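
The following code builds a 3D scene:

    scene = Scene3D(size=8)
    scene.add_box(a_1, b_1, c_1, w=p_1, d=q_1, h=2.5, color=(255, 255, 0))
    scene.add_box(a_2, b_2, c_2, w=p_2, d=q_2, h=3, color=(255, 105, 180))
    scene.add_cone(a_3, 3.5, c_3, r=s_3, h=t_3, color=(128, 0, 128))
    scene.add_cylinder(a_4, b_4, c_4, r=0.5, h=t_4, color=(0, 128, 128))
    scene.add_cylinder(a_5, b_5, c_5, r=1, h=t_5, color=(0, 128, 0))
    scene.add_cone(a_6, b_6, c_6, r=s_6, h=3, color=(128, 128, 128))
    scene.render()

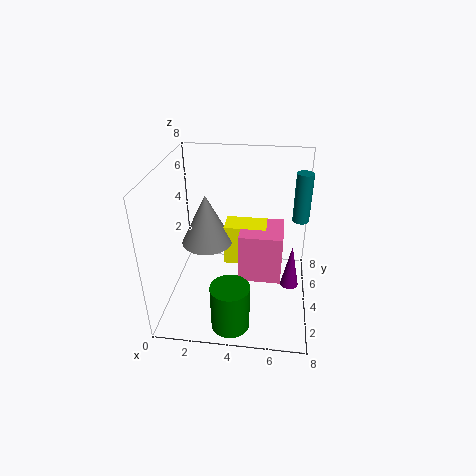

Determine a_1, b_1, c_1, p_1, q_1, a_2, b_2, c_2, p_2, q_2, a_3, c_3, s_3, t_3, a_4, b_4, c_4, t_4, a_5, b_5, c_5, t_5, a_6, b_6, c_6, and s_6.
a_1 = 3; b_1 = 5; c_1 = 1.5; p_1 = 2.5; q_1 = 1.5; a_2 = 4; b_2 = 4; c_2 = 1; p_2 = 2.5; q_2 = 2.5; a_3 = 7; c_3 = 1.5; s_3 = 0.5; t_3 = 2.5; a_4 = 7.5; b_4 = 6.5; c_4 = 4; t_4 = 3; a_5 = 4; b_5 = 1; c_5 = 0.5; t_5 = 2.5; a_6 = 2; b_6 = 5; c_6 = 3; s_6 = 1.5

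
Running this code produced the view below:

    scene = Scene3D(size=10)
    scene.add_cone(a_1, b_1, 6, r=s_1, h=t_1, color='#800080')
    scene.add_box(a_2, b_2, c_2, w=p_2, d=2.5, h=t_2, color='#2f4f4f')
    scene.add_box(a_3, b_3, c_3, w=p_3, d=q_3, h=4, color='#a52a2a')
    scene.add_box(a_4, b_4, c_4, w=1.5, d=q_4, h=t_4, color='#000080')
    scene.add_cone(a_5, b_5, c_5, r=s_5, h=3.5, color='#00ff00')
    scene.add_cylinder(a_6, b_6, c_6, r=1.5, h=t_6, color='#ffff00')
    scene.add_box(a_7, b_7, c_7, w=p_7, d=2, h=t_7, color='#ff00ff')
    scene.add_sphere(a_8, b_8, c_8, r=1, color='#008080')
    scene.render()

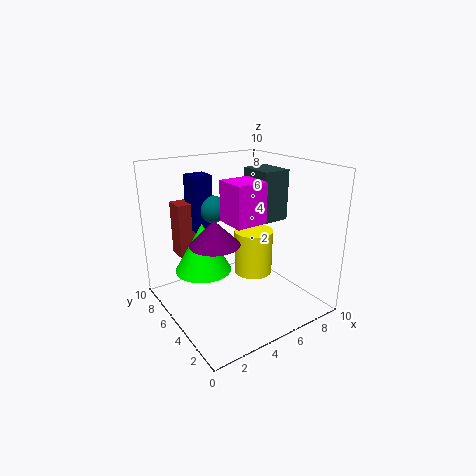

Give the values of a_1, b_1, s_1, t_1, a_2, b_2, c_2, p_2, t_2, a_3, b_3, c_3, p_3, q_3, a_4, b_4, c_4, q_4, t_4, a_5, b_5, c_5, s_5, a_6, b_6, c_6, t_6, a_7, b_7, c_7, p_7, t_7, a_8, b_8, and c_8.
a_1 = 2; b_1 = 3; s_1 = 1.5; t_1 = 1.5; a_2 = 6.5; b_2 = 4; c_2 = 6; p_2 = 2; t_2 = 3.5; a_3 = 2; b_3 = 8; c_3 = 3; p_3 = 3; q_3 = 1.5; a_4 = 3; b_4 = 7.5; c_4 = 5; q_4 = 1.5; t_4 = 4; a_5 = 3; b_5 = 6.5; c_5 = 2.5; s_5 = 2; a_6 = 7.5; b_6 = 6.5; c_6 = 1; t_6 = 3.5; a_7 = 3; b_7 = 2; c_7 = 7; p_7 = 2; t_7 = 2.5; a_8 = 4.5; b_8 = 7.5; c_8 = 6.5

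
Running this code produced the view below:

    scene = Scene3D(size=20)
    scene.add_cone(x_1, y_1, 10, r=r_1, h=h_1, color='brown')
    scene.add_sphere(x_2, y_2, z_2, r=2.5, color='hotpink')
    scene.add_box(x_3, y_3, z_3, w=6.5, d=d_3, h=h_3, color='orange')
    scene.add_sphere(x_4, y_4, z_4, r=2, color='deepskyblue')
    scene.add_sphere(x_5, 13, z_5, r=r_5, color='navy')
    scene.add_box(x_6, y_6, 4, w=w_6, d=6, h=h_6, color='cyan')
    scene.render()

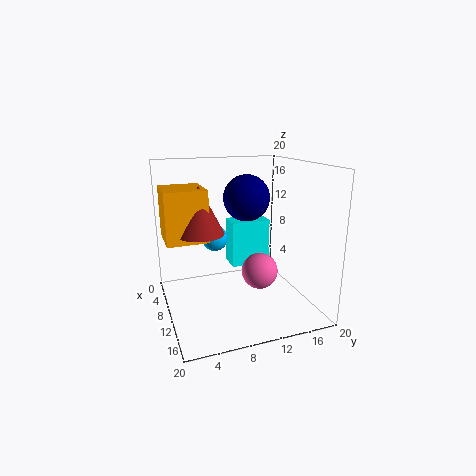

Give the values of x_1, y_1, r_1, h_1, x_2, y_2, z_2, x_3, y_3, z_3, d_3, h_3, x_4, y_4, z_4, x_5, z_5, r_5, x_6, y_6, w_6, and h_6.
x_1 = 6.5
y_1 = 5.5
r_1 = 3.5
h_1 = 7
x_2 = 12
y_2 = 12.5
z_2 = 5.5
x_3 = 1.5
y_3 = 0.5
z_3 = 9
d_3 = 6
h_3 = 7.5
x_4 = 3.5
y_4 = 8.5
z_4 = 8
x_5 = 5.5
z_5 = 14.5
r_5 = 3.5
x_6 = 3
y_6 = 10.5
w_6 = 3.5
h_6 = 7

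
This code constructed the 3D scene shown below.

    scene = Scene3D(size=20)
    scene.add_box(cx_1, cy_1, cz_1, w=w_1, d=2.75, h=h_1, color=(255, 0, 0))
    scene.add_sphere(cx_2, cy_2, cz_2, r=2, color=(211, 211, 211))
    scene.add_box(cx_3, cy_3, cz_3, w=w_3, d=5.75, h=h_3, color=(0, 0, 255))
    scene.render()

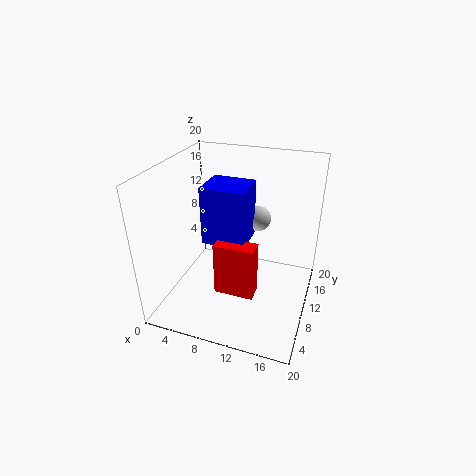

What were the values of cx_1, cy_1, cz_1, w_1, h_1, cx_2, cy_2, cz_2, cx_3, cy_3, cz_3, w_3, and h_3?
cx_1 = 6.5, cy_1 = 9, cz_1 = 0.25, w_1 = 6, h_1 = 8.25, cx_2 = 10.75, cy_2 = 17.5, cz_2 = 9.5, cx_3 = 4, cy_3 = 10.75, cz_3 = 7.5, w_3 = 6.5, h_3 = 8.75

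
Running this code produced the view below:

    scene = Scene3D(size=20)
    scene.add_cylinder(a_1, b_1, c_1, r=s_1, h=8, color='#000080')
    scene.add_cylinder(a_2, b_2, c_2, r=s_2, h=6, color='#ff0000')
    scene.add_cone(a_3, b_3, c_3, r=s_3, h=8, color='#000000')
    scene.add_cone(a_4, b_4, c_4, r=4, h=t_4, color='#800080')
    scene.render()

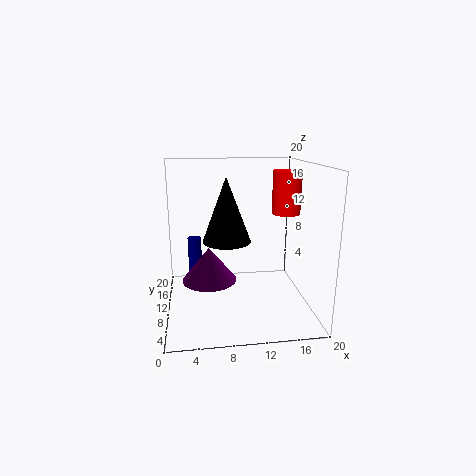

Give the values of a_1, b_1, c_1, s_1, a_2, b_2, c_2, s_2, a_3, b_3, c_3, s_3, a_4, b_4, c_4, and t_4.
a_1 = 4, b_1 = 14, c_1 = 1, s_1 = 1, a_2 = 17, b_2 = 11, c_2 = 13, s_2 = 2, a_3 = 8, b_3 = 6, c_3 = 11, s_3 = 3, a_4 = 6, b_4 = 12, c_4 = 3, t_4 = 5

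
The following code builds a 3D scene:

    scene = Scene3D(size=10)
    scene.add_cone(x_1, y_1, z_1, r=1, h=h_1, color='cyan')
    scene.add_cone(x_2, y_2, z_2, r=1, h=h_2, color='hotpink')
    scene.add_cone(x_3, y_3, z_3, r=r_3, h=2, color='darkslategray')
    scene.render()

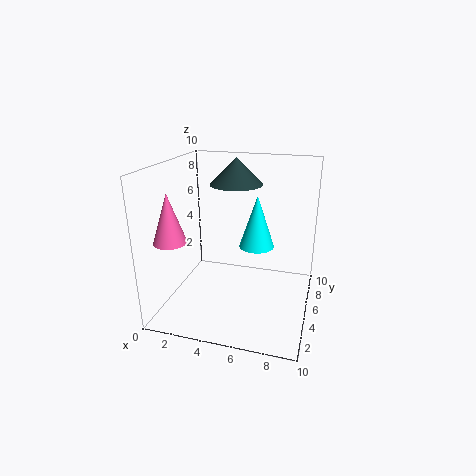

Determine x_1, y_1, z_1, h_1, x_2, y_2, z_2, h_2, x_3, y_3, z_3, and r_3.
x_1 = 7, y_1 = 2, z_1 = 6, h_1 = 3, x_2 = 2, y_2 = 1, z_2 = 6, h_2 = 3, x_3 = 4, y_3 = 8, z_3 = 8, r_3 = 2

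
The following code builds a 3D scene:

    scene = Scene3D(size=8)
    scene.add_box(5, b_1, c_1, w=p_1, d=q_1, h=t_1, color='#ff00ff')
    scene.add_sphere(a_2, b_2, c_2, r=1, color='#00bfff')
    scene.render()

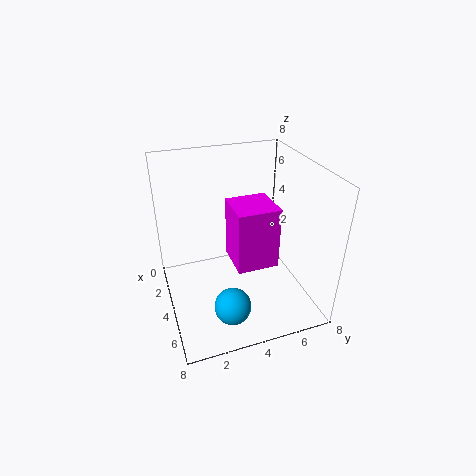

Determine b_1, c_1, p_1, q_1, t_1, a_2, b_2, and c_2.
b_1 = 3, c_1 = 4, p_1 = 2, q_1 = 2, t_1 = 3, a_2 = 6, b_2 = 3, c_2 = 1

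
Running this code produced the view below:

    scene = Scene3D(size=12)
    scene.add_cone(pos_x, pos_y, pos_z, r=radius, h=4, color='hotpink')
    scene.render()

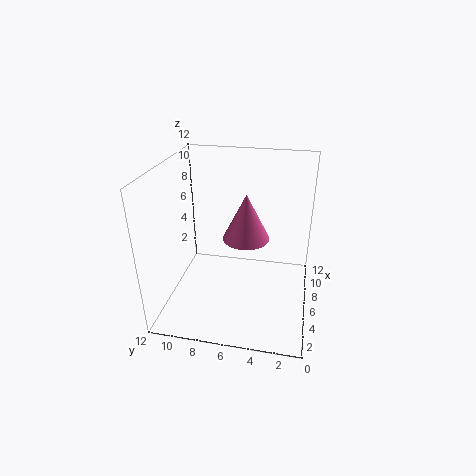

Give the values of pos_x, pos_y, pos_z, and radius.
pos_x = 7
pos_y = 5.5
pos_z = 5.5
radius = 2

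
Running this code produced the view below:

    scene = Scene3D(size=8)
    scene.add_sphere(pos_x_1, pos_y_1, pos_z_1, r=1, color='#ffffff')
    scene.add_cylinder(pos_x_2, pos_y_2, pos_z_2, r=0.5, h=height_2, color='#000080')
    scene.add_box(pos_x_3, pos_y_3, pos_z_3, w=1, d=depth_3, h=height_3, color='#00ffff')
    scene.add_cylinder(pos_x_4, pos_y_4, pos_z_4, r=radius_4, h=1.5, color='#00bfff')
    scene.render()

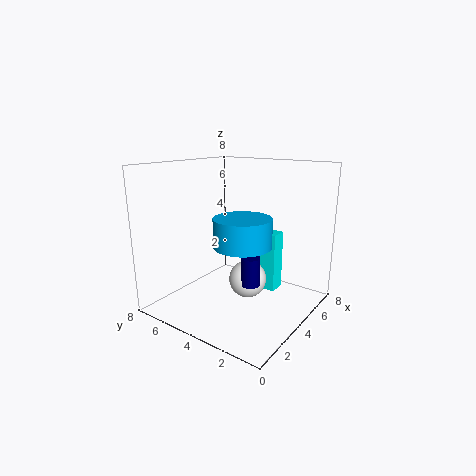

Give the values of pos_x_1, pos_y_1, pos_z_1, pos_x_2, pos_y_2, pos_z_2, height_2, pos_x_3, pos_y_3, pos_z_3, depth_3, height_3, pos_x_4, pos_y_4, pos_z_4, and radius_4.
pos_x_1 = 3.5; pos_y_1 = 3; pos_z_1 = 2; pos_x_2 = 3; pos_y_2 = 2.5; pos_z_2 = 2; height_2 = 1.5; pos_x_3 = 5.5; pos_y_3 = 2.5; pos_z_3 = 0.5; depth_3 = 2; height_3 = 3.5; pos_x_4 = 3; pos_y_4 = 3; pos_z_4 = 4; radius_4 = 1.5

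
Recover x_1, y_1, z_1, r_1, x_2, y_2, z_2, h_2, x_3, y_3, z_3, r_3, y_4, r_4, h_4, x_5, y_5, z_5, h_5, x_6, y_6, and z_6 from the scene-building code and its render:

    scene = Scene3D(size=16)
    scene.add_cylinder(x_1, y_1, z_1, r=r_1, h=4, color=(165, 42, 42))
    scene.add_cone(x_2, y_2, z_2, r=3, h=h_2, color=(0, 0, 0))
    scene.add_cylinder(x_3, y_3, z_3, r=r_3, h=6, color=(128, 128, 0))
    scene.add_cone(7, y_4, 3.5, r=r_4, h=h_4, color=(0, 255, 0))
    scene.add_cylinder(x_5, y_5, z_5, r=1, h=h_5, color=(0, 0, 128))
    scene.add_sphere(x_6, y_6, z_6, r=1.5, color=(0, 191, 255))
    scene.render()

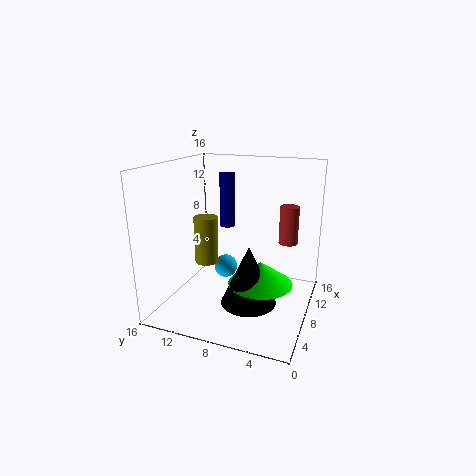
x_1 = 8.5; y_1 = 2.5; z_1 = 8; r_1 = 1; x_2 = 6; y_2 = 6; z_2 = 1.5; h_2 = 6.5; x_3 = 11; y_3 = 13.5; z_3 = 3; r_3 = 1.5; y_4 = 5; r_4 = 3.5; h_4 = 2.5; x_5 = 14.5; y_5 = 12; z_5 = 7; h_5 = 7; x_6 = 12.5; y_6 = 11.5; z_6 = 2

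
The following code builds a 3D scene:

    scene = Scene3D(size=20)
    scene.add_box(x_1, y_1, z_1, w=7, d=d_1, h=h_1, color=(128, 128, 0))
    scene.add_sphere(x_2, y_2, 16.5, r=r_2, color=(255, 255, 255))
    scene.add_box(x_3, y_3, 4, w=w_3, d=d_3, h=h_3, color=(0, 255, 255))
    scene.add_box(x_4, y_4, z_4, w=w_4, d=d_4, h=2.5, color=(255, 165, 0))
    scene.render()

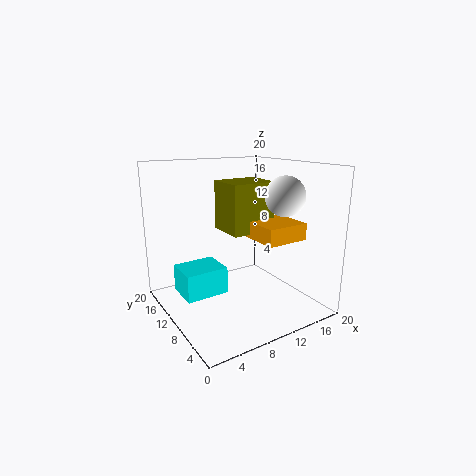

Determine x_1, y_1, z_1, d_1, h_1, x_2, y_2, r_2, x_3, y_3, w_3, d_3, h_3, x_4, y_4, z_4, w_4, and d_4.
x_1 = 10.5
y_1 = 11.5
z_1 = 9.5
d_1 = 6
h_1 = 7.5
x_2 = 13
y_2 = 4
r_2 = 2.5
x_3 = 1
y_3 = 7
w_3 = 5.5
d_3 = 4.5
h_3 = 3.5
x_4 = 13
y_4 = 6.5
z_4 = 9
w_4 = 6.5
d_4 = 6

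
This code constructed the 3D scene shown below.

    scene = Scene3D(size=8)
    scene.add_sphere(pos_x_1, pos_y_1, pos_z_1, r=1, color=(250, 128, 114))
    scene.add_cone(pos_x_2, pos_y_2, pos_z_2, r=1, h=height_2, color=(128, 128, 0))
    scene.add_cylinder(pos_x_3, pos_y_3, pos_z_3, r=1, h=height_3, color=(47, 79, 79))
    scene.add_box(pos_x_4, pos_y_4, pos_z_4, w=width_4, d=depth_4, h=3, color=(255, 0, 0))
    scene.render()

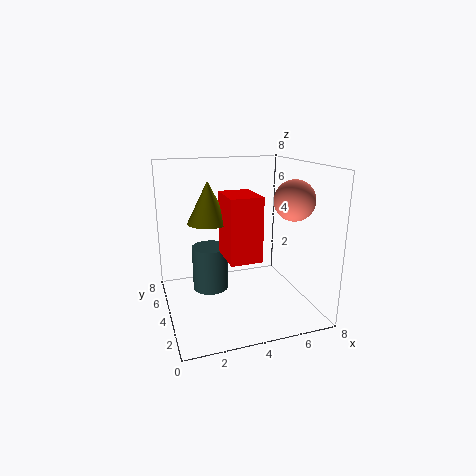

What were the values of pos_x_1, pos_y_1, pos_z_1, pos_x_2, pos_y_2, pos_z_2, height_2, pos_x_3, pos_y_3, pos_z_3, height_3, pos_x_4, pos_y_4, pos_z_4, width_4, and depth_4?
pos_x_1 = 6
pos_y_1 = 1.5
pos_z_1 = 6.5
pos_x_2 = 2
pos_y_2 = 2.5
pos_z_2 = 5.5
height_2 = 2
pos_x_3 = 2.5
pos_y_3 = 4.5
pos_z_3 = 1
height_3 = 2.5
pos_x_4 = 2.5
pos_y_4 = 0.5
pos_z_4 = 4
width_4 = 1.5
depth_4 = 2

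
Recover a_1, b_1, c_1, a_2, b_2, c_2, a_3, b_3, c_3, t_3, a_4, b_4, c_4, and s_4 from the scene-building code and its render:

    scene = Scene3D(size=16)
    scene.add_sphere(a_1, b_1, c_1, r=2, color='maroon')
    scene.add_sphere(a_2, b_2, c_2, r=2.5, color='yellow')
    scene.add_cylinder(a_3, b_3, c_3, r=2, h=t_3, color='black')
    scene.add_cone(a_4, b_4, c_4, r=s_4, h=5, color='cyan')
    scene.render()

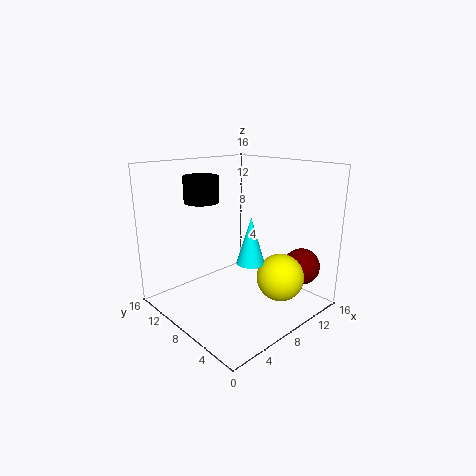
a_1 = 12.5; b_1 = 2.5; c_1 = 5; a_2 = 9.5; b_2 = 3; c_2 = 4.5; a_3 = 6.5; b_3 = 12.5; c_3 = 11.5; t_3 = 3; a_4 = 7.5; b_4 = 5.5; c_4 = 6; s_4 = 1.5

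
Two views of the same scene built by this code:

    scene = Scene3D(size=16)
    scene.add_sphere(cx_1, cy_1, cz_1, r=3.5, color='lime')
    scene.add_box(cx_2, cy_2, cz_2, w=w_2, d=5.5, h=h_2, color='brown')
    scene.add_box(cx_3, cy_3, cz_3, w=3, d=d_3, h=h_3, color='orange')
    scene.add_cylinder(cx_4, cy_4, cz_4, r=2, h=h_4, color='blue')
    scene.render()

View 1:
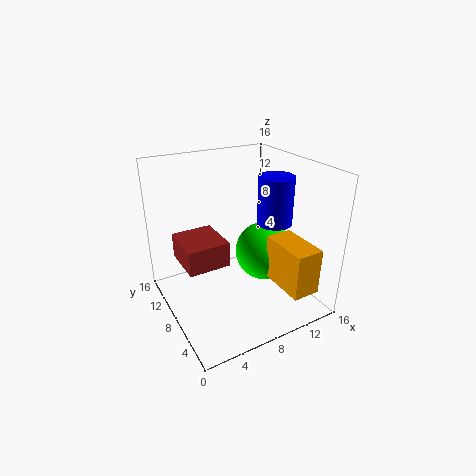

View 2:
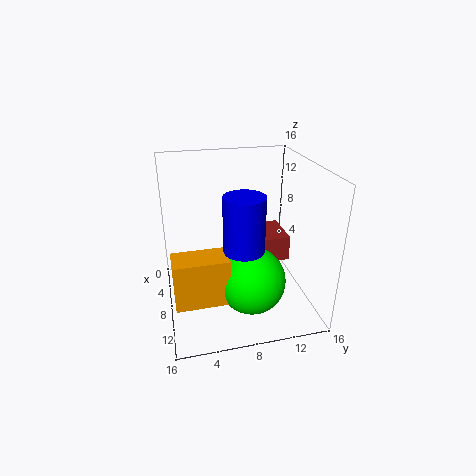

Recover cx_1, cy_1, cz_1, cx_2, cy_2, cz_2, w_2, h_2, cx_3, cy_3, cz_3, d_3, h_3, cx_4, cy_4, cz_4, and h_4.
cx_1 = 12; cy_1 = 8.5; cz_1 = 5; cx_2 = 2.5; cy_2 = 9; cz_2 = 4; w_2 = 5; h_2 = 3; cx_3 = 10.5; cy_3 = 0.5; cz_3 = 3.5; d_3 = 5.5; h_3 = 5; cx_4 = 12.5; cy_4 = 7.5; cz_4 = 9; h_4 = 5.5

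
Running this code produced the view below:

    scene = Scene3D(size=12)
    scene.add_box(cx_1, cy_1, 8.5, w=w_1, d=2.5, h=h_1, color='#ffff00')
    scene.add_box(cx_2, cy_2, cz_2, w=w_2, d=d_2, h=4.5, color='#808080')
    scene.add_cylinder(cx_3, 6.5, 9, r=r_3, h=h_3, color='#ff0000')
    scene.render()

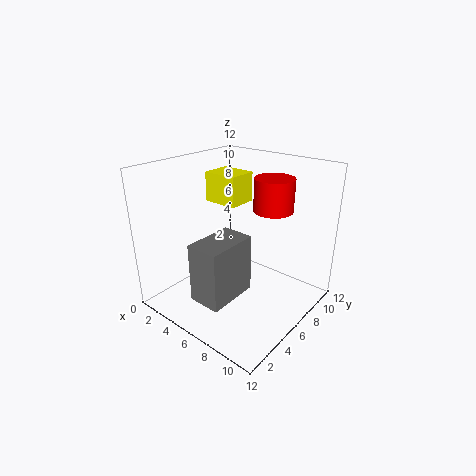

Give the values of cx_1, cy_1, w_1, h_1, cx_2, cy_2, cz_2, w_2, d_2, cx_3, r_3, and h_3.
cx_1 = 2.5, cy_1 = 6, w_1 = 3, h_1 = 2.5, cx_2 = 6, cy_2 = 0.5, cz_2 = 3, w_2 = 2.5, d_2 = 4, cx_3 = 9, r_3 = 1.5, h_3 = 2.5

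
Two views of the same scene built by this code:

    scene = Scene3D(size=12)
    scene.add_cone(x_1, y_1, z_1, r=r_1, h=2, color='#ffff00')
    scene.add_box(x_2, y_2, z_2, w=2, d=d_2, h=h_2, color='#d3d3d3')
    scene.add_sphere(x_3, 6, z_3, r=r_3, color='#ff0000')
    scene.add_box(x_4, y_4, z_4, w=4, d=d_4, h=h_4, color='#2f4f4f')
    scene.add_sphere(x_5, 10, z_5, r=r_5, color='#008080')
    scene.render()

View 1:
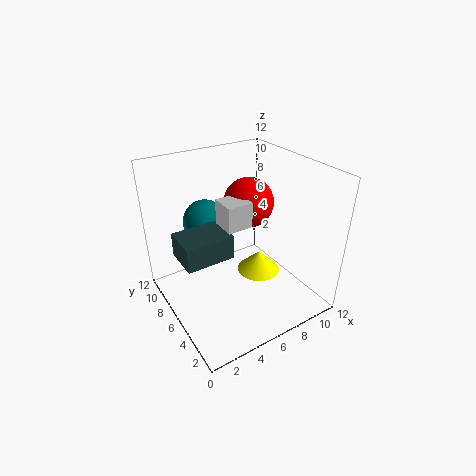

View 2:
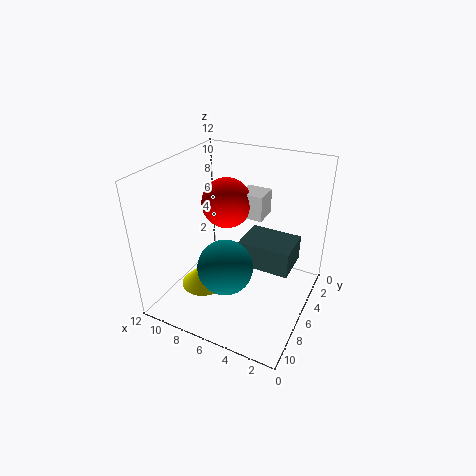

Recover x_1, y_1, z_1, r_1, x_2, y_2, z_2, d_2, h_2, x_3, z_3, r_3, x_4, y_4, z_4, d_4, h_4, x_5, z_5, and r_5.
x_1 = 9; y_1 = 7; z_1 = 1; r_1 = 2; x_2 = 4; y_2 = 4; z_2 = 8; d_2 = 2; h_2 = 2; x_3 = 7; z_3 = 9; r_3 = 2; x_4 = 1; y_4 = 5; z_4 = 5; d_4 = 3; h_4 = 2; x_5 = 5; z_5 = 6; r_5 = 2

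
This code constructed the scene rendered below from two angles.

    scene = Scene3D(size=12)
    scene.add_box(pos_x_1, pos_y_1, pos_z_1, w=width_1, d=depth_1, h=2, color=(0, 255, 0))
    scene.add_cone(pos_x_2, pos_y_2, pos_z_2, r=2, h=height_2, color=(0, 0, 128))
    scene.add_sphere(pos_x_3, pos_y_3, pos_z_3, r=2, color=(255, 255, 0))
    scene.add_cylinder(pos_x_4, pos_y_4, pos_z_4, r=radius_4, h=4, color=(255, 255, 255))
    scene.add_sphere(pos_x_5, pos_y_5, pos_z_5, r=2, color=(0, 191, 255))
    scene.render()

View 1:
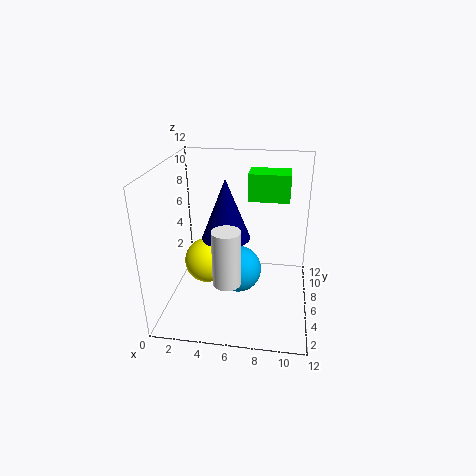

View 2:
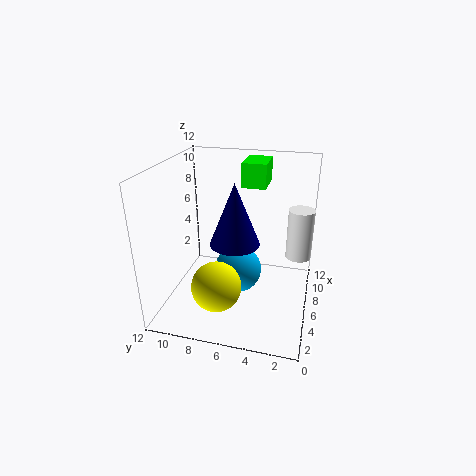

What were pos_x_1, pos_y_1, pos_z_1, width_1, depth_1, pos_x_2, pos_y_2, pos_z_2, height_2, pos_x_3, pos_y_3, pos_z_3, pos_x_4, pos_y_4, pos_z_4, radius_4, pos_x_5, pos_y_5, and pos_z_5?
pos_x_1 = 7; pos_y_1 = 4; pos_z_1 = 10; width_1 = 3; depth_1 = 2; pos_x_2 = 5; pos_y_2 = 6; pos_z_2 = 6; height_2 = 5; pos_x_3 = 3; pos_y_3 = 7; pos_z_3 = 3; pos_x_4 = 6; pos_y_4 = 1; pos_z_4 = 5; radius_4 = 1; pos_x_5 = 6; pos_y_5 = 6; pos_z_5 = 3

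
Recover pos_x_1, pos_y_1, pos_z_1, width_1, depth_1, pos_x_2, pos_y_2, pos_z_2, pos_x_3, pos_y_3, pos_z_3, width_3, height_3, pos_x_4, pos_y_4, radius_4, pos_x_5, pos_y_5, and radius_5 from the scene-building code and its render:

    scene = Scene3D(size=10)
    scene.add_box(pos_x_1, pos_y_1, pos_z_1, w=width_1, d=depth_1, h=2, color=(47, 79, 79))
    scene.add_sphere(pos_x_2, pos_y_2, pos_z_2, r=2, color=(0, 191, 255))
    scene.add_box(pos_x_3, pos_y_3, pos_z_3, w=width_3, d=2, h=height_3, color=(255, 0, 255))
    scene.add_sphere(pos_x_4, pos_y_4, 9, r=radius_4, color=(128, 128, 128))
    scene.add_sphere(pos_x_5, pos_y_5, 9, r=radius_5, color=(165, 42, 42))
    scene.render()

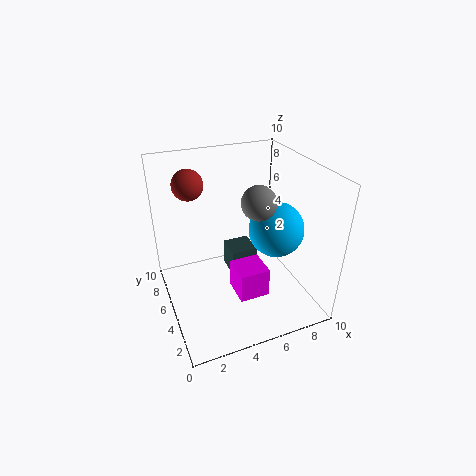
pos_x_1 = 5, pos_y_1 = 6, pos_z_1 = 1, width_1 = 2, depth_1 = 2, pos_x_2 = 8, pos_y_2 = 5, pos_z_2 = 5, pos_x_3 = 4, pos_y_3 = 2, pos_z_3 = 2, width_3 = 2, height_3 = 2, pos_x_4 = 5, pos_y_4 = 2, radius_4 = 1, pos_x_5 = 2, pos_y_5 = 6, radius_5 = 1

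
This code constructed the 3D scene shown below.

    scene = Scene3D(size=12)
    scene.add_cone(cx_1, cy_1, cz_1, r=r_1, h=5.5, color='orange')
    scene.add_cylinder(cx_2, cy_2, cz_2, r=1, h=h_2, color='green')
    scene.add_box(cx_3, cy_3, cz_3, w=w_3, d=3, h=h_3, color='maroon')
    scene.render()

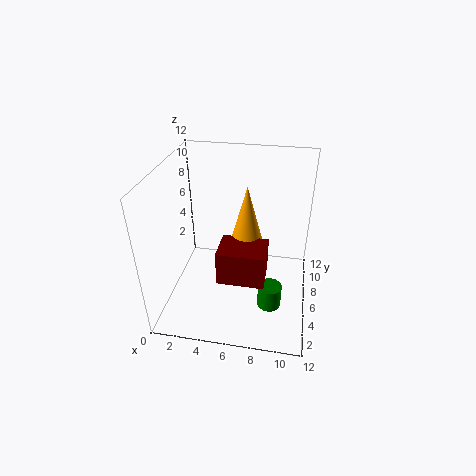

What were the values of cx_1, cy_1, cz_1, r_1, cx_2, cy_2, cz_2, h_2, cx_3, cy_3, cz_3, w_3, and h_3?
cx_1 = 6.5, cy_1 = 7.5, cz_1 = 4.5, r_1 = 1.5, cx_2 = 9, cy_2 = 4.5, cz_2 = 0.5, h_2 = 2, cx_3 = 4.5, cy_3 = 4, cz_3 = 2.5, w_3 = 4, h_3 = 3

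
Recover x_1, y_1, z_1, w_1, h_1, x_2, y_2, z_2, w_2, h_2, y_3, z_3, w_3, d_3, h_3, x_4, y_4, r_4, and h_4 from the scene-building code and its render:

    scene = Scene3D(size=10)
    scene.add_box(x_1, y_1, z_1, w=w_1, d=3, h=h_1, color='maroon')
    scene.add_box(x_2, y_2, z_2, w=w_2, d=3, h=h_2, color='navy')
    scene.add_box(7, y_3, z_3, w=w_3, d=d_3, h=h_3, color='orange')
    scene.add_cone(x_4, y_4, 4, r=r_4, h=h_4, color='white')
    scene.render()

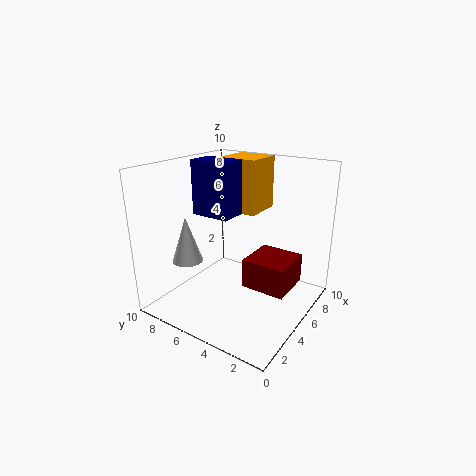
x_1 = 4; y_1 = 1; z_1 = 2; w_1 = 3; h_1 = 2; x_2 = 5; y_2 = 6; z_2 = 6; w_2 = 2; h_2 = 4; y_3 = 5; z_3 = 6; w_3 = 3; d_3 = 3; h_3 = 4; x_4 = 2; y_4 = 7; r_4 = 1; h_4 = 3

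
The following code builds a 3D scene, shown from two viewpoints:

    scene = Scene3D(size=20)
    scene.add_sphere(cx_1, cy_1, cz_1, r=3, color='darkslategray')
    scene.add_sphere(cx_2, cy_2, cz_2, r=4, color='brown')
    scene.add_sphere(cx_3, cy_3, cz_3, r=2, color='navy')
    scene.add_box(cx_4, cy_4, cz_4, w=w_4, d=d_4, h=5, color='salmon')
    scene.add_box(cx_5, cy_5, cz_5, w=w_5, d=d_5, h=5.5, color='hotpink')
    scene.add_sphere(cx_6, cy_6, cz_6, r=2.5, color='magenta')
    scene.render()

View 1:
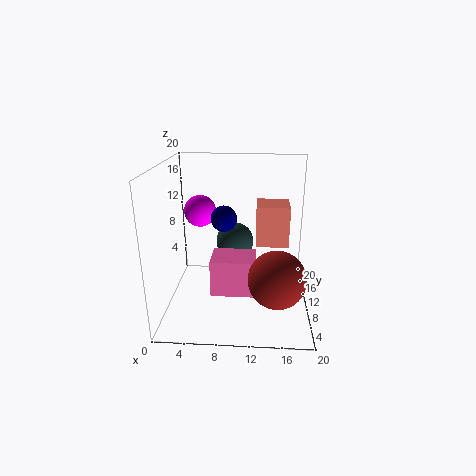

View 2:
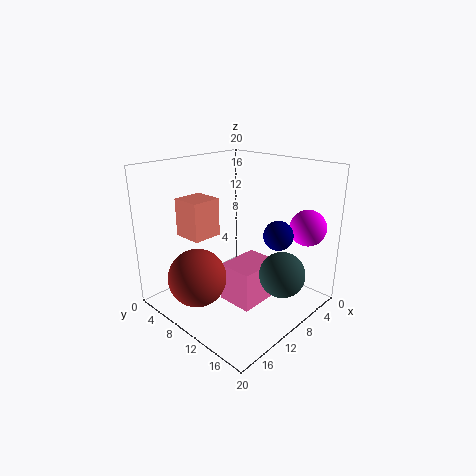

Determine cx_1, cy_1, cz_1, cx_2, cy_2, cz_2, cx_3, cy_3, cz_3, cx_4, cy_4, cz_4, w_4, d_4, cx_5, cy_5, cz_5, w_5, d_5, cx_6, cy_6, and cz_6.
cx_1 = 9, cy_1 = 17, cz_1 = 6.5, cx_2 = 15.5, cy_2 = 7.5, cz_2 = 5, cx_3 = 7.5, cy_3 = 15, cz_3 = 11, cx_4 = 12.5, cy_4 = 5, cz_4 = 11, w_4 = 4, d_4 = 4, cx_5 = 6, cy_5 = 9, cz_5 = 1, w_5 = 6.5, d_5 = 5, cx_6 = 3.5, cy_6 = 17, cz_6 = 11.5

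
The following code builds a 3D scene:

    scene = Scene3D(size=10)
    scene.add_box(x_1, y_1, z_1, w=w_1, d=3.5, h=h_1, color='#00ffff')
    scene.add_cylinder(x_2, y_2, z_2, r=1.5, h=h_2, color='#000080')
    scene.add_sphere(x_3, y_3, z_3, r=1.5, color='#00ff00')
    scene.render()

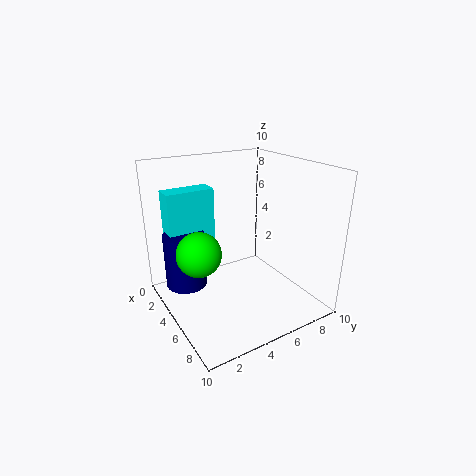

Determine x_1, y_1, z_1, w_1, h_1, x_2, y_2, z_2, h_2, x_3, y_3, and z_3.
x_1 = 1
y_1 = 1
z_1 = 3.5
w_1 = 1.5
h_1 = 4.5
x_2 = 2.5
y_2 = 2
z_2 = 1
h_2 = 4
x_3 = 5
y_3 = 2
z_3 = 4.5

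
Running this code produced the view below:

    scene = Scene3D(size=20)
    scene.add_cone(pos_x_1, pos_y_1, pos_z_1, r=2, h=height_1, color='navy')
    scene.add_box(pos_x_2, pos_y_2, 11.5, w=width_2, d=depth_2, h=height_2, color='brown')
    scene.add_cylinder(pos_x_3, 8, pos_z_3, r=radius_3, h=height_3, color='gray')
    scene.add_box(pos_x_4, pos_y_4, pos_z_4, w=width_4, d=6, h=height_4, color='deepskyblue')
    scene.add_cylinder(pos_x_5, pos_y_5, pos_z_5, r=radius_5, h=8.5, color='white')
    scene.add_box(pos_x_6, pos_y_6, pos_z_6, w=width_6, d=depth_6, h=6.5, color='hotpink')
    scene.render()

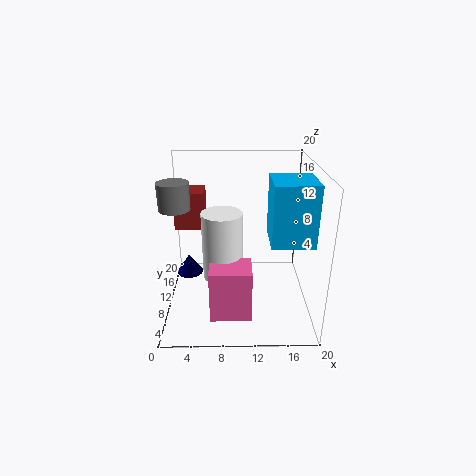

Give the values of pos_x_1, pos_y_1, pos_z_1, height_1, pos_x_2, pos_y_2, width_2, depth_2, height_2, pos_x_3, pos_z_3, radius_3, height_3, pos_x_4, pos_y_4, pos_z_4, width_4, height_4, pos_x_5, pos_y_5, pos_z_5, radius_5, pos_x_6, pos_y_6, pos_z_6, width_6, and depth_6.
pos_x_1 = 2.5
pos_y_1 = 13.5
pos_z_1 = 2.5
height_1 = 3
pos_x_2 = 1.5
pos_y_2 = 9.5
width_2 = 4
depth_2 = 4
height_2 = 5
pos_x_3 = 2
pos_z_3 = 15
radius_3 = 2
height_3 = 3.5
pos_x_4 = 14
pos_y_4 = 4.5
pos_z_4 = 11
width_4 = 5.5
height_4 = 8
pos_x_5 = 8
pos_y_5 = 5.5
pos_z_5 = 7
radius_5 = 2.5
pos_x_6 = 6.5
pos_y_6 = 0.5
pos_z_6 = 3.5
width_6 = 5
depth_6 = 4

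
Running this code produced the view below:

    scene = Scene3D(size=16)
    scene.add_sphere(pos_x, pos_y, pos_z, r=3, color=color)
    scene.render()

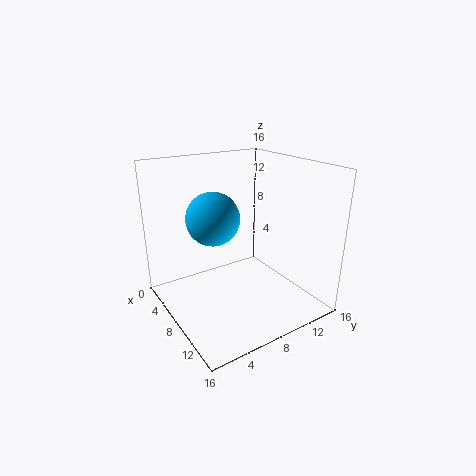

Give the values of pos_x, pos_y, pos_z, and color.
pos_x = 6, pos_y = 6, pos_z = 10, color = 'deepskyblue'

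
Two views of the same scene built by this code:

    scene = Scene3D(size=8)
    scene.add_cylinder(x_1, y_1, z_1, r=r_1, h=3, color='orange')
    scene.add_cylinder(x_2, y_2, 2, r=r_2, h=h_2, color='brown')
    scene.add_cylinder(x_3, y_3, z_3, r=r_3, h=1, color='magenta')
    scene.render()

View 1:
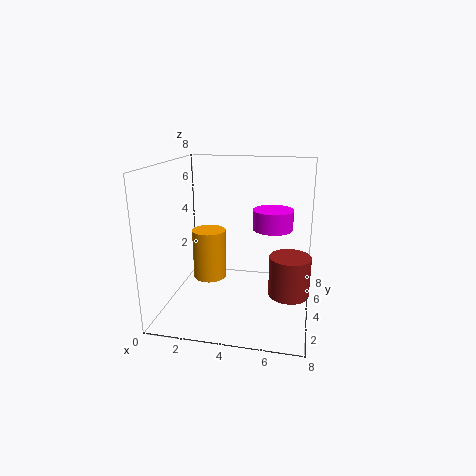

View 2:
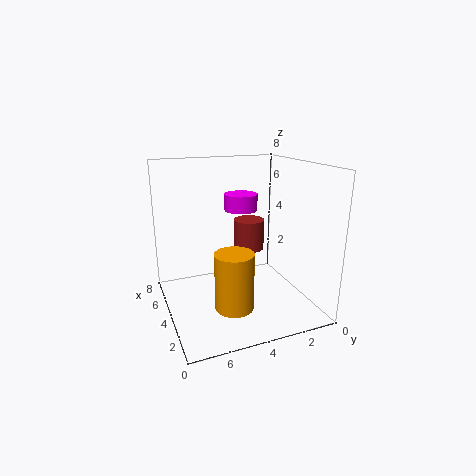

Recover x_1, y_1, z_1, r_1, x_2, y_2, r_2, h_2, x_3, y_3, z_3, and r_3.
x_1 = 2
y_1 = 5
z_1 = 1
r_1 = 1
x_2 = 7
y_2 = 2
r_2 = 1
h_2 = 2
x_3 = 6
y_3 = 3
z_3 = 5
r_3 = 1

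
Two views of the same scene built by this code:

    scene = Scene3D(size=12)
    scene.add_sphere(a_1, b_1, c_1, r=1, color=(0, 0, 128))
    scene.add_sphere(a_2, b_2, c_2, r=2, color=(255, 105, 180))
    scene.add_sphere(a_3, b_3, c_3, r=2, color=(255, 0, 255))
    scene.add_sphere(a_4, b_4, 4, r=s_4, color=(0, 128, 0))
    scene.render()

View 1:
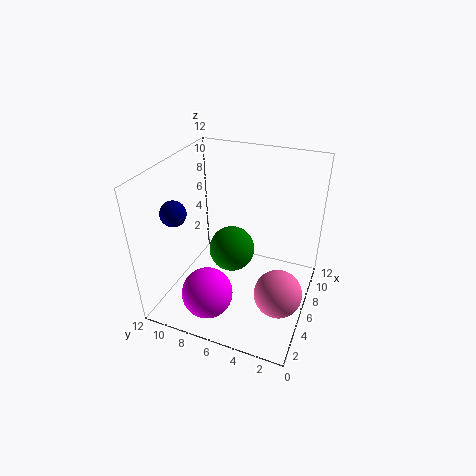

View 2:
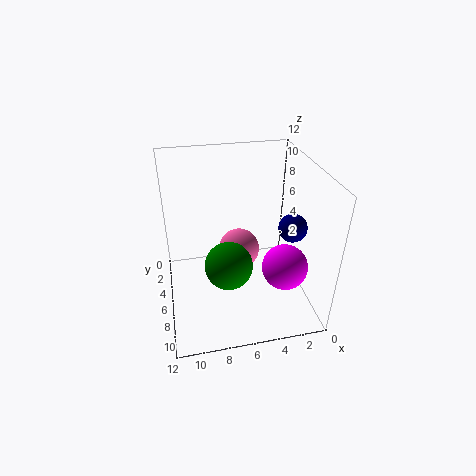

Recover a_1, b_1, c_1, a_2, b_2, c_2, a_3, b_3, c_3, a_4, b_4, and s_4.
a_1 = 3
b_1 = 10
c_1 = 9
a_2 = 5
b_2 = 2
c_2 = 2
a_3 = 2
b_3 = 7
c_3 = 3
a_4 = 7
b_4 = 7
s_4 = 2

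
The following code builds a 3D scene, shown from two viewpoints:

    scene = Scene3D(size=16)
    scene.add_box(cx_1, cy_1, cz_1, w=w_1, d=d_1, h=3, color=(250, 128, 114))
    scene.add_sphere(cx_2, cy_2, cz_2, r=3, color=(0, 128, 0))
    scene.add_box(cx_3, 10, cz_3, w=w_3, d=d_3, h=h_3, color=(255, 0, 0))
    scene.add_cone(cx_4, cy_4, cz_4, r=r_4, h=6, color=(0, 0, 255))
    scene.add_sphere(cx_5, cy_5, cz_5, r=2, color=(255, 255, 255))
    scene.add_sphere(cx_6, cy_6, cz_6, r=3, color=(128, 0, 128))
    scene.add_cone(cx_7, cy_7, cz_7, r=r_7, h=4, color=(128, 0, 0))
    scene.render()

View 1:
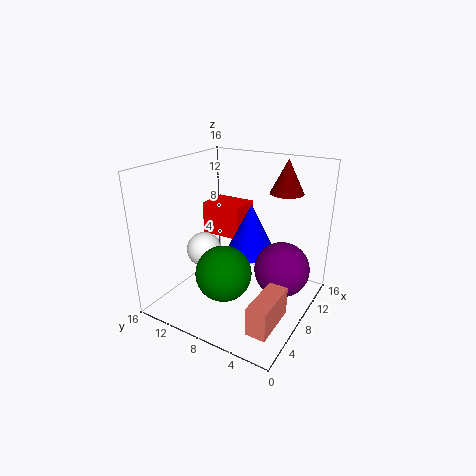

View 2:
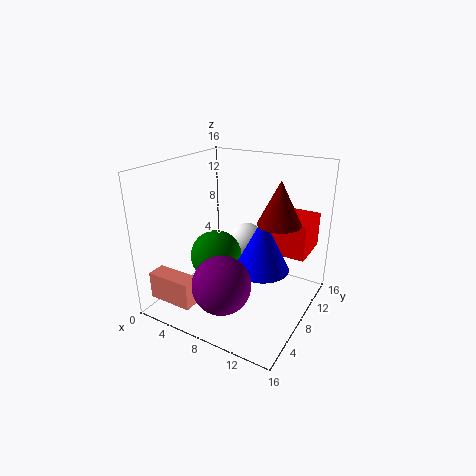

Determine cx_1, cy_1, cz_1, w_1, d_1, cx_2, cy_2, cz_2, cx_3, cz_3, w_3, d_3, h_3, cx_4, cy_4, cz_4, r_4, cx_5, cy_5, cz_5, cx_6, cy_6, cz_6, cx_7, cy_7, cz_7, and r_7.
cx_1 = 1, cy_1 = 1, cz_1 = 2, w_1 = 5, d_1 = 2, cx_2 = 5, cy_2 = 8, cz_2 = 5, cx_3 = 11, cz_3 = 6, w_3 = 4, d_3 = 5, h_3 = 4, cx_4 = 11, cy_4 = 8, cz_4 = 5, r_4 = 3, cx_5 = 7, cy_5 = 12, cz_5 = 6, cx_6 = 9, cy_6 = 3, cz_6 = 5, cx_7 = 14, cy_7 = 5, cz_7 = 12, r_7 = 2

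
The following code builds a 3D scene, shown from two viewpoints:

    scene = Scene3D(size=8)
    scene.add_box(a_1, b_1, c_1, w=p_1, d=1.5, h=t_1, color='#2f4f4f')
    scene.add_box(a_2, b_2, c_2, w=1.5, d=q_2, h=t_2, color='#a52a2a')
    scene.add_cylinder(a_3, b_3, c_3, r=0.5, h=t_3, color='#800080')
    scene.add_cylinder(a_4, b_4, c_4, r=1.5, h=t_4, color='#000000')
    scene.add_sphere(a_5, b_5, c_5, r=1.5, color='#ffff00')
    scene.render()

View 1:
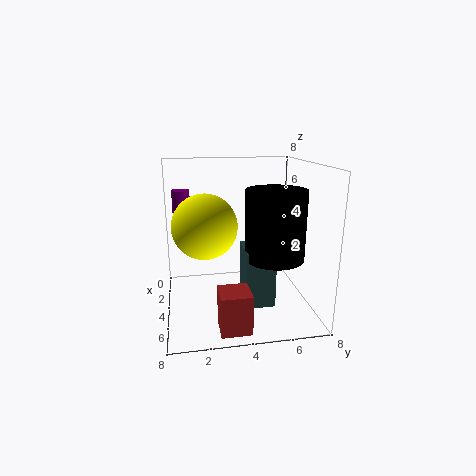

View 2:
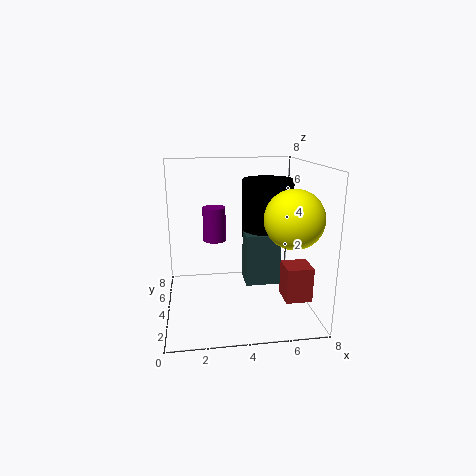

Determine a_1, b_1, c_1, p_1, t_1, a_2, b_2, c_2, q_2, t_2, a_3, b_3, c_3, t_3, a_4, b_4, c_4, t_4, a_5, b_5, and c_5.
a_1 = 4.5, b_1 = 4, c_1 = 1, p_1 = 2, t_1 = 3, a_2 = 6.5, b_2 = 2.5, c_2 = 0.5, q_2 = 1.5, t_2 = 2, a_3 = 2.5, b_3 = 1, c_3 = 5, t_3 = 1.5, a_4 = 6, b_4 = 5.5, c_4 = 3.5, t_4 = 3.5, a_5 = 6.5, b_5 = 2, c_5 = 5.5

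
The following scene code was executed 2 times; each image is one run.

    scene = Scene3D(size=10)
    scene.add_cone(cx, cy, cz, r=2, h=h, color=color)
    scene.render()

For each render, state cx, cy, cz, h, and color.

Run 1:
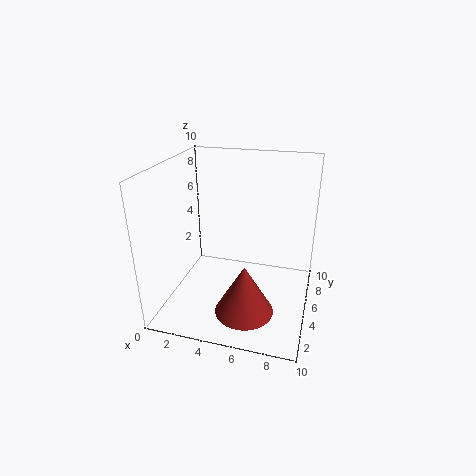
cx = 6
cy = 3
cz = 0.5
h = 3.5
color = 'brown'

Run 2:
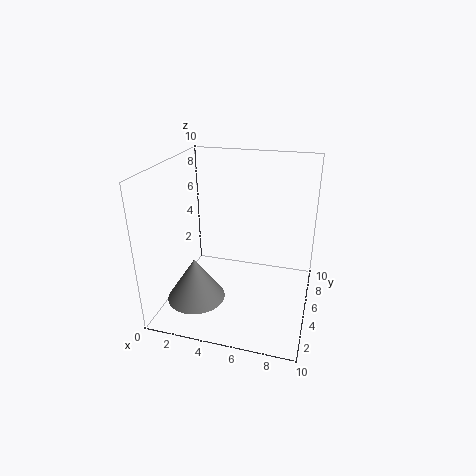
cx = 2.5
cy = 3
cz = 1
h = 3
color = 'gray'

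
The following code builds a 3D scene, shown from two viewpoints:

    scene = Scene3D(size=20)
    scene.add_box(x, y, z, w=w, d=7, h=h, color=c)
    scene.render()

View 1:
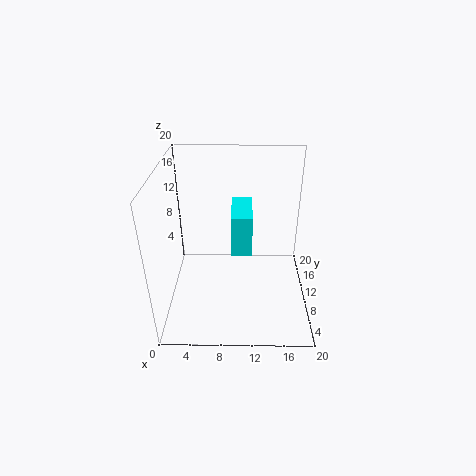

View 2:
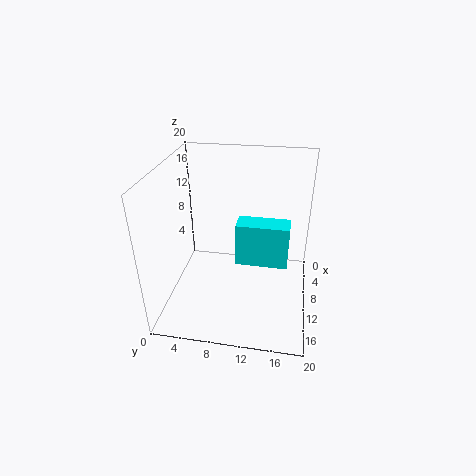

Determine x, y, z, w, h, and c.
x = 9, y = 10, z = 7, w = 3, h = 6, c = 'cyan'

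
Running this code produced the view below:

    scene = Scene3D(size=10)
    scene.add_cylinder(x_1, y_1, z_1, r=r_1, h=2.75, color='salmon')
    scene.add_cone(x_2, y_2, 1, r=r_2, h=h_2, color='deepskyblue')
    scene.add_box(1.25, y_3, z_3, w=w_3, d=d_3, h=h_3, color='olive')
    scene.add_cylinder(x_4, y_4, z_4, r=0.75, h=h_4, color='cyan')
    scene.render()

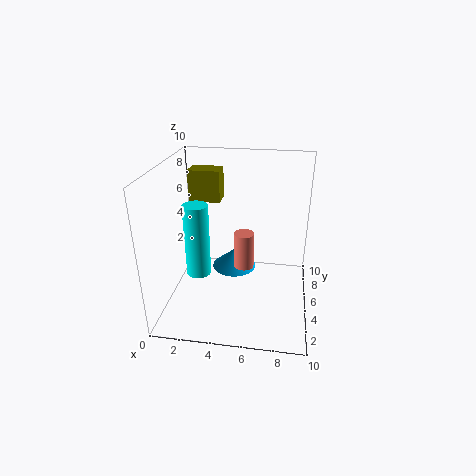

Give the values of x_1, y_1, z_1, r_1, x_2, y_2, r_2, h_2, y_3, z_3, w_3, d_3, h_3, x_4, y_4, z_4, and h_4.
x_1 = 5.25; y_1 = 6.25; z_1 = 2; r_1 = 0.75; x_2 = 4.25; y_2 = 7.75; r_2 = 1.75; h_2 = 1.5; y_3 = 6.25; z_3 = 7; w_3 = 2.25; d_3 = 1.5; h_3 = 2.25; x_4 = 3; y_4 = 2; z_4 = 4; h_4 = 4.5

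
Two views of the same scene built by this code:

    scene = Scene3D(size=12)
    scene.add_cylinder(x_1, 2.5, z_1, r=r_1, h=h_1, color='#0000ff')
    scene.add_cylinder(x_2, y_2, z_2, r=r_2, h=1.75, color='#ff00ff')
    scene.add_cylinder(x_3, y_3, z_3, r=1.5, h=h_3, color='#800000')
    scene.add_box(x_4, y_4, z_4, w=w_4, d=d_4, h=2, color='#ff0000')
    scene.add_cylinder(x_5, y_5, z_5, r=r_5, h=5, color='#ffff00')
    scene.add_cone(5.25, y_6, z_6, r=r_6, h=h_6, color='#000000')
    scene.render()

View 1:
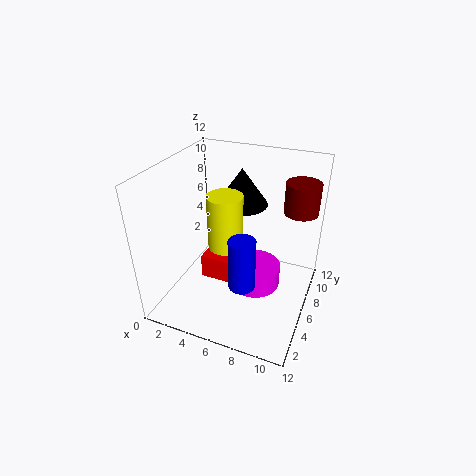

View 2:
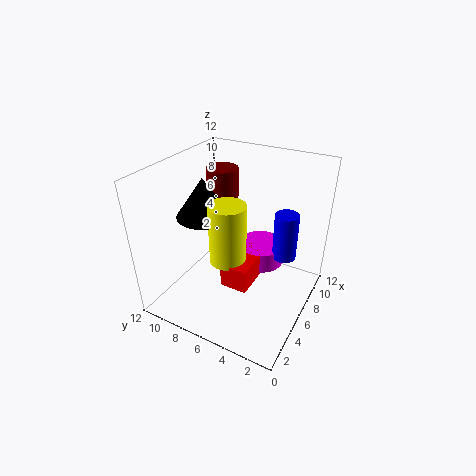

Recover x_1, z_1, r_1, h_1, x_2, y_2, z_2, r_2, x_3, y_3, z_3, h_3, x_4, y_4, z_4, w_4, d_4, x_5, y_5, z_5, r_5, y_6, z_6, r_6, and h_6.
x_1 = 7.75
z_1 = 4.25
r_1 = 1
h_1 = 4
x_2 = 8
y_2 = 4.75
z_2 = 3
r_2 = 2
x_3 = 10.25
y_3 = 10
z_3 = 7.25
h_3 = 2.75
x_4 = 3.5
y_4 = 4
z_4 = 2.75
w_4 = 4
d_4 = 2.25
x_5 = 4.75
y_5 = 6.25
z_5 = 4.5
r_5 = 1.5
y_6 = 8.75
z_6 = 7.75
r_6 = 2.25
h_6 = 3.25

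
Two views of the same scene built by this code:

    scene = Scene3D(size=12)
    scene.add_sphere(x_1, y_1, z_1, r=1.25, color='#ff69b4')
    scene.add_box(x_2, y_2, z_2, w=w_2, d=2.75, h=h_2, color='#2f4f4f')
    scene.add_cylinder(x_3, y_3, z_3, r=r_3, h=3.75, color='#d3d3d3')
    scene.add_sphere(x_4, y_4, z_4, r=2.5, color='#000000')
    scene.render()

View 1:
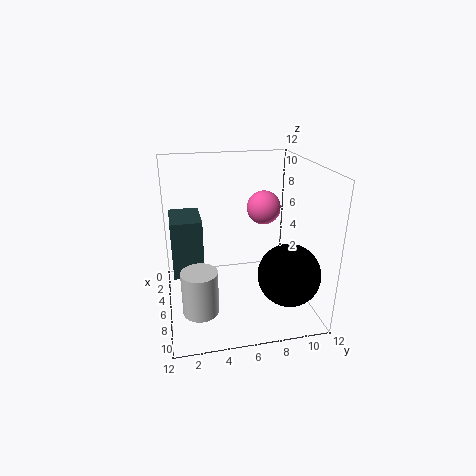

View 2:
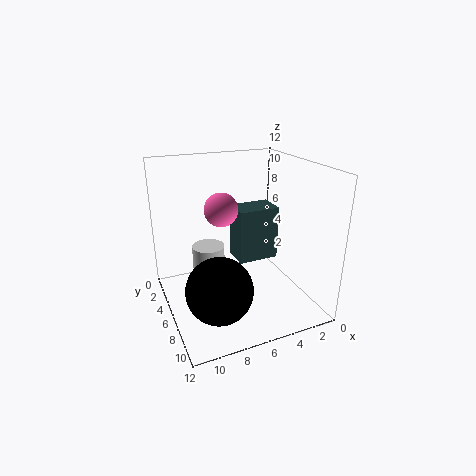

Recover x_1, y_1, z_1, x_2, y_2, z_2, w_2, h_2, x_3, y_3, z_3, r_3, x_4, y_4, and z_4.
x_1 = 8, y_1 = 7.5, z_1 = 9.25, x_2 = 0.5, y_2 = 0.5, z_2 = 1.75, w_2 = 4, h_2 = 5.25, x_3 = 7.5, y_3 = 2.5, z_3 = 0.25, r_3 = 1.5, x_4 = 9, y_4 = 9.5, z_4 = 3.75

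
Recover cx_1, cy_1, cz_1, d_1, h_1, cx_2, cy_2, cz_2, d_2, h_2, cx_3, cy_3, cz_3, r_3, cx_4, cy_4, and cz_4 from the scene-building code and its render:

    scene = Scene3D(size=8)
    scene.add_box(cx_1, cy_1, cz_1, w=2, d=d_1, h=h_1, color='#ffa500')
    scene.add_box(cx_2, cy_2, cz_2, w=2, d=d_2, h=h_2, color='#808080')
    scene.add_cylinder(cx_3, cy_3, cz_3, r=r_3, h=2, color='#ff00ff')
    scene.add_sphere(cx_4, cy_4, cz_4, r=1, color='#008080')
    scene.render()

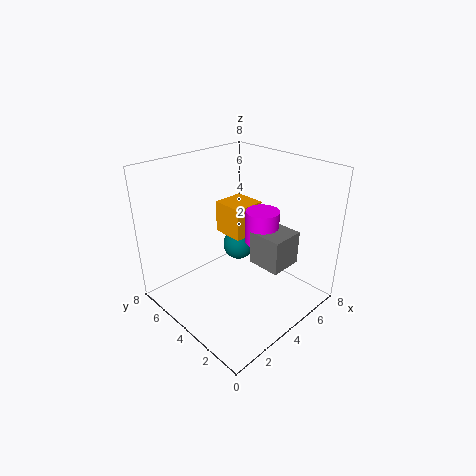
cx_1 = 5, cy_1 = 5, cz_1 = 3, d_1 = 2, h_1 = 2, cx_2 = 5, cy_2 = 2, cz_2 = 2, d_2 = 2, h_2 = 2, cx_3 = 6, cy_3 = 4, cz_3 = 3, r_3 = 1, cx_4 = 6, cy_4 = 6, cz_4 = 2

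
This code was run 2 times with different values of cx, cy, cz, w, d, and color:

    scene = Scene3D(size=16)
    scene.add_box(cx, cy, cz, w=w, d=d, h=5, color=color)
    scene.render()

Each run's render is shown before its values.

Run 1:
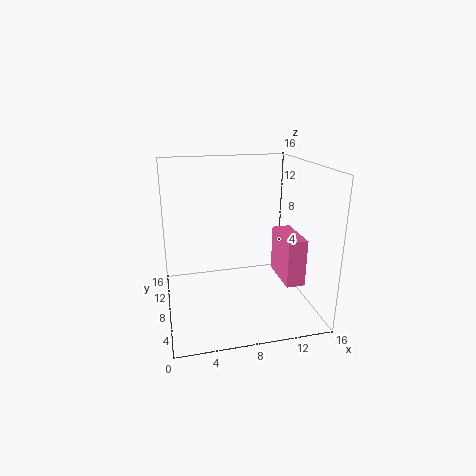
cx = 12
cy = 3
cz = 4
w = 2
d = 5
color = 'hotpink'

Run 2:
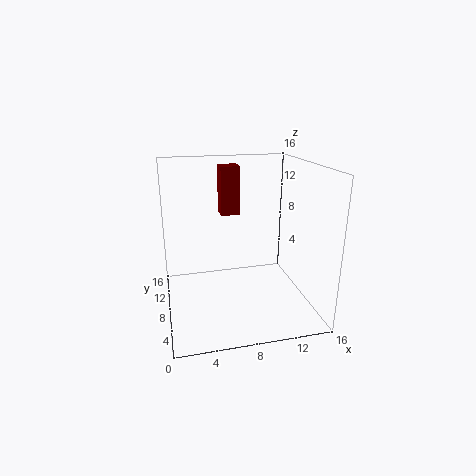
cx = 6
cy = 7
cz = 11
w = 2
d = 2
color = 'maroon'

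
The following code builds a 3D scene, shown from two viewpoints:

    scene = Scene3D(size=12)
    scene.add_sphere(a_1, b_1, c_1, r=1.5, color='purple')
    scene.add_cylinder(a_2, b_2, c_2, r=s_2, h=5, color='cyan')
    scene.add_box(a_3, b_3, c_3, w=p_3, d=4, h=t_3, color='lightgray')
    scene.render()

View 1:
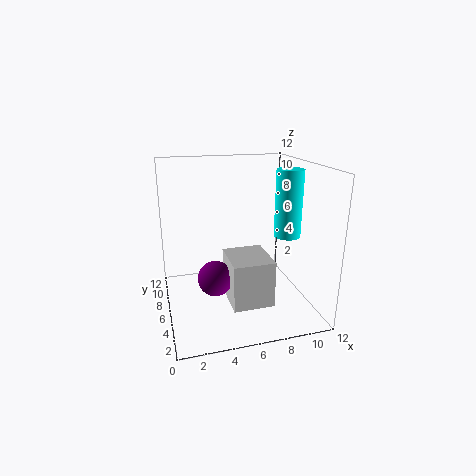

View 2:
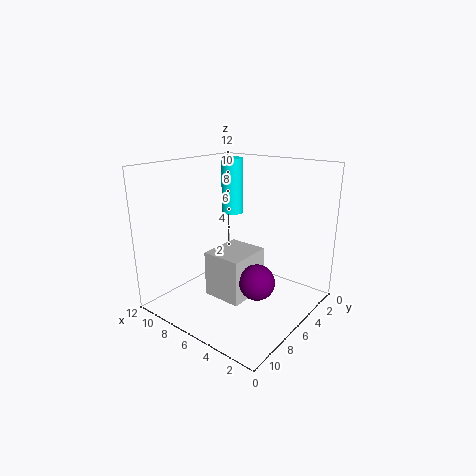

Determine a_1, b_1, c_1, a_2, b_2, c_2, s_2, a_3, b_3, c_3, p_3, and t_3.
a_1 = 4; b_1 = 6; c_1 = 2.5; a_2 = 9; b_2 = 3; c_2 = 7; s_2 = 1; a_3 = 5; b_3 = 3.5; c_3 = 0.5; p_3 = 3.5; t_3 = 4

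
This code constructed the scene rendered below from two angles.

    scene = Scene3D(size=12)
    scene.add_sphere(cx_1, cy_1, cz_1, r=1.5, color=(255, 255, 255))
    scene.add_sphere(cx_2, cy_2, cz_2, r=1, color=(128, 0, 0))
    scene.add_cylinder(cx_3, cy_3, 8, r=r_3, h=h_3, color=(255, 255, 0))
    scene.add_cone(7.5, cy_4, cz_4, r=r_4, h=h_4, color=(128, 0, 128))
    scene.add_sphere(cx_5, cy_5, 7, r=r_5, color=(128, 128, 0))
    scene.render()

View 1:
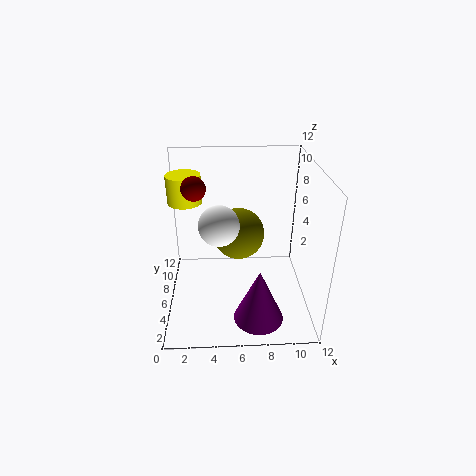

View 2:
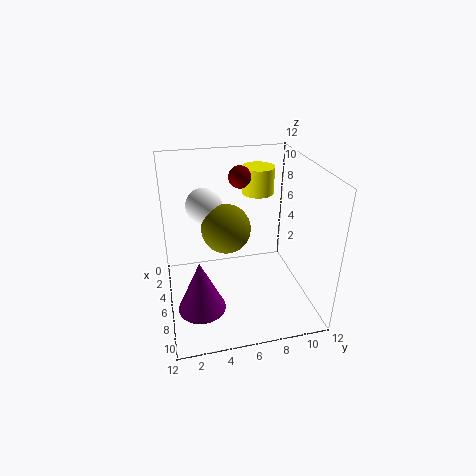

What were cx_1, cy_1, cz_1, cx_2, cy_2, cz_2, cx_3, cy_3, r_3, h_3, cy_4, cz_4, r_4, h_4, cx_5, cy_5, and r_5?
cx_1 = 4.5
cy_1 = 3.5
cz_1 = 8.5
cx_2 = 2.5
cy_2 = 7
cz_2 = 10
cx_3 = 1.5
cy_3 = 9
r_3 = 1.5
h_3 = 2.5
cy_4 = 2.5
cz_4 = 0.5
r_4 = 2
h_4 = 4.5
cx_5 = 6
cy_5 = 5
r_5 = 2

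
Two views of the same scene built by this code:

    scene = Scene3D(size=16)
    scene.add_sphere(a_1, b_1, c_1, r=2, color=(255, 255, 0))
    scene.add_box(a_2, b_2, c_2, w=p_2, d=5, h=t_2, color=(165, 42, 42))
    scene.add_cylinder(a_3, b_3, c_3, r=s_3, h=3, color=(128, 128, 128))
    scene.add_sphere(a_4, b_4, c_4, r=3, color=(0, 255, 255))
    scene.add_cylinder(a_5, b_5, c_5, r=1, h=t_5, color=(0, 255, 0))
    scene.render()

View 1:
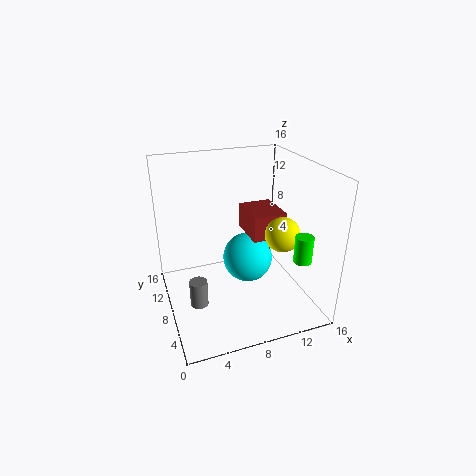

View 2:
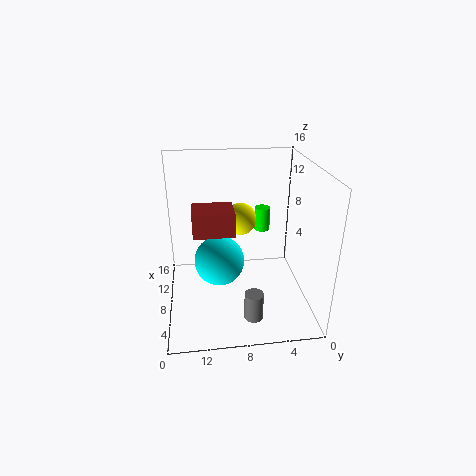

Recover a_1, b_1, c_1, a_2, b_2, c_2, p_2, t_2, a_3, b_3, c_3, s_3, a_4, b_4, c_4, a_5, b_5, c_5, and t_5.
a_1 = 13, b_1 = 7, c_1 = 8, a_2 = 10, b_2 = 8, c_2 = 7, p_2 = 4, t_2 = 3, a_3 = 3, b_3 = 7, c_3 = 1, s_3 = 1, a_4 = 10, b_4 = 10, c_4 = 4, a_5 = 14, b_5 = 4, c_5 = 6, t_5 = 3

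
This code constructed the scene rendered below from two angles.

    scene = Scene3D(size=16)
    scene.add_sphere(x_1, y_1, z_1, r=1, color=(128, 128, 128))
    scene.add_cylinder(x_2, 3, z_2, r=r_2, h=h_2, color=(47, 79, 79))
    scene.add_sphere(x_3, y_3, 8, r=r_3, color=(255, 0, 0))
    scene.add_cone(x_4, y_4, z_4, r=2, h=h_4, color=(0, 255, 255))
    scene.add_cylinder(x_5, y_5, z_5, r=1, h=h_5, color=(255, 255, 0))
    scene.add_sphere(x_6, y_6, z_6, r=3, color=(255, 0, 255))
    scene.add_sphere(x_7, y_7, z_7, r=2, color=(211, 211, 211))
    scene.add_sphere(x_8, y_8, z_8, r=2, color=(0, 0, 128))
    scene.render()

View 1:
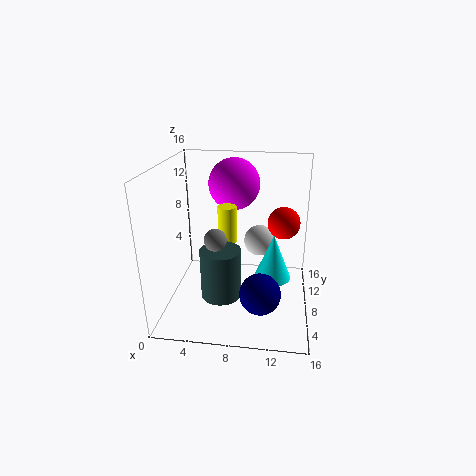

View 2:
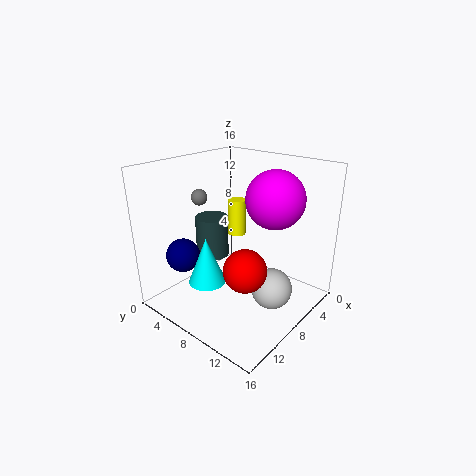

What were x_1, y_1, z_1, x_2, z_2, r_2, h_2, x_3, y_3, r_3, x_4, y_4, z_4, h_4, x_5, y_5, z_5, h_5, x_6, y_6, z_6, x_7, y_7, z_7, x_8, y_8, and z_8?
x_1 = 7, y_1 = 1, z_1 = 11, x_2 = 7, z_2 = 4, r_2 = 2, h_2 = 5, x_3 = 13, y_3 = 13, r_3 = 2, x_4 = 12, y_4 = 7, z_4 = 4, h_4 = 5, x_5 = 7, y_5 = 7, z_5 = 8, h_5 = 4, x_6 = 7, y_6 = 12, z_6 = 13, x_7 = 10, y_7 = 14, z_7 = 5, x_8 = 11, y_8 = 2, z_8 = 5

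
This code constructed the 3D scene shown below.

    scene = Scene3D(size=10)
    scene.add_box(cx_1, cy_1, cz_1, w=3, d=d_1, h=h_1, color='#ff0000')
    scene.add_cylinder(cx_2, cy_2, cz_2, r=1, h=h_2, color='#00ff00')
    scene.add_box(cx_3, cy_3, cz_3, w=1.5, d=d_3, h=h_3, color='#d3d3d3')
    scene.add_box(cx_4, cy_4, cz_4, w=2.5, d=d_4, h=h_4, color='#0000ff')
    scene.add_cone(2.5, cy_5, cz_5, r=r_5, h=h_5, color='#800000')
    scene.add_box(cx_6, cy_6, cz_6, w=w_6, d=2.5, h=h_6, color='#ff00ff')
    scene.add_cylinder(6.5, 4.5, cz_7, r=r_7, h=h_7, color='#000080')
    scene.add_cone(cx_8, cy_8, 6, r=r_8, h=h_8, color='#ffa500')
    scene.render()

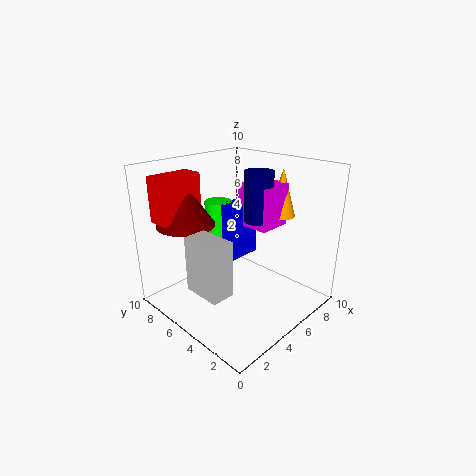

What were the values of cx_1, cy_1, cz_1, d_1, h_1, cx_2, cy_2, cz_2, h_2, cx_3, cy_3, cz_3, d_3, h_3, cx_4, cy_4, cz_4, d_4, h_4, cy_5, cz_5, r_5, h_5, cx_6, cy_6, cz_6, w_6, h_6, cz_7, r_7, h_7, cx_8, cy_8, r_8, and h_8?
cx_1 = 0.5, cy_1 = 7, cz_1 = 6.5, d_1 = 1.5, h_1 = 3, cx_2 = 5.5, cy_2 = 7.5, cz_2 = 3.5, h_2 = 3.5, cx_3 = 0.5, cy_3 = 2.5, cz_3 = 3, d_3 = 2.5, h_3 = 3.5, cx_4 = 5, cy_4 = 5.5, cz_4 = 3, d_4 = 1.5, h_4 = 4, cy_5 = 7.5, cz_5 = 6, r_5 = 2, h_5 = 3, cx_6 = 6, cy_6 = 3.5, cz_6 = 5.5, w_6 = 2.5, h_6 = 3, cz_7 = 6, r_7 = 1, h_7 = 3.5, cx_8 = 8.5, cy_8 = 4, r_8 = 1, h_8 = 3.5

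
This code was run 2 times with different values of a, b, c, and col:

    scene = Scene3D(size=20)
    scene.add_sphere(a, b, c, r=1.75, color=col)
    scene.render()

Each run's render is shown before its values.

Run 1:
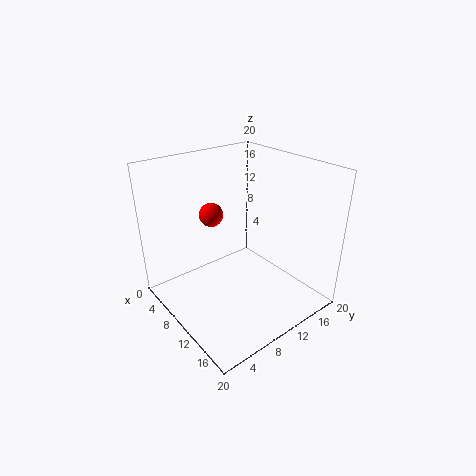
a = 5
b = 9
c = 12
col = 'red'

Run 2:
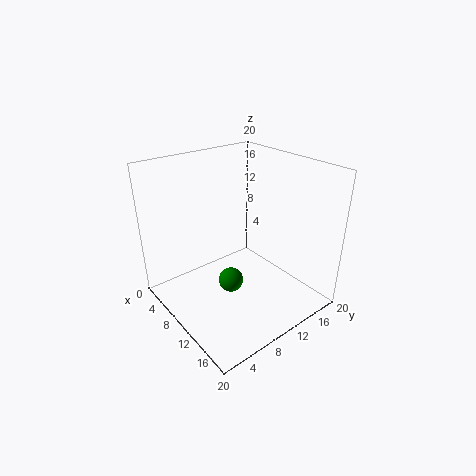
a = 10.25
b = 8.5
c = 3.75
col = 'green'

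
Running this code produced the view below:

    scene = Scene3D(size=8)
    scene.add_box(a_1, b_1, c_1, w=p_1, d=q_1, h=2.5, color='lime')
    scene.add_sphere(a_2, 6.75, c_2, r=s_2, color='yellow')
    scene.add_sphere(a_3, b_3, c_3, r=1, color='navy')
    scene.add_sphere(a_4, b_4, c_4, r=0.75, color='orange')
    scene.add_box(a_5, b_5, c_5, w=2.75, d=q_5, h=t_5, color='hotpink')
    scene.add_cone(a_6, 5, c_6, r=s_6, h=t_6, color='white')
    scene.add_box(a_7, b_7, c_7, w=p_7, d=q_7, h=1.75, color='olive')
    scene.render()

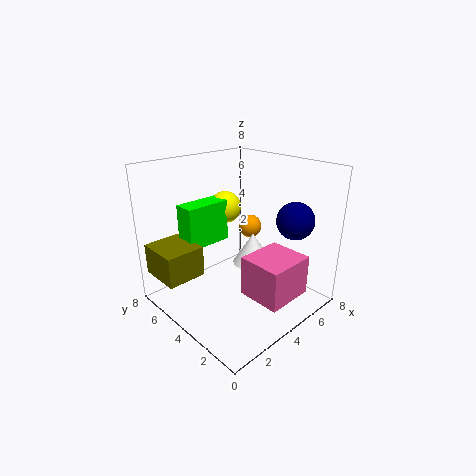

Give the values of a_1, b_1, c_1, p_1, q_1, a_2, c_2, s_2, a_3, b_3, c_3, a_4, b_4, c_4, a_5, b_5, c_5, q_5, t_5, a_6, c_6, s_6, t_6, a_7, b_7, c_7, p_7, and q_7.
a_1 = 2.25; b_1 = 6; c_1 = 3; p_1 = 2.75; q_1 = 1.25; a_2 = 5.5; c_2 = 4.75; s_2 = 1; a_3 = 5.75; b_3 = 1.5; c_3 = 5.25; a_4 = 7; b_4 = 6; c_4 = 3.25; a_5 = 3.5; b_5 = 0.75; c_5 = 1; q_5 = 2.5; t_5 = 2.25; a_6 = 6.25; c_6 = 1.25; s_6 = 1.25; t_6 = 2; a_7 = 0.25; b_7 = 5.25; c_7 = 1.75; p_7 = 2.25; q_7 = 2.5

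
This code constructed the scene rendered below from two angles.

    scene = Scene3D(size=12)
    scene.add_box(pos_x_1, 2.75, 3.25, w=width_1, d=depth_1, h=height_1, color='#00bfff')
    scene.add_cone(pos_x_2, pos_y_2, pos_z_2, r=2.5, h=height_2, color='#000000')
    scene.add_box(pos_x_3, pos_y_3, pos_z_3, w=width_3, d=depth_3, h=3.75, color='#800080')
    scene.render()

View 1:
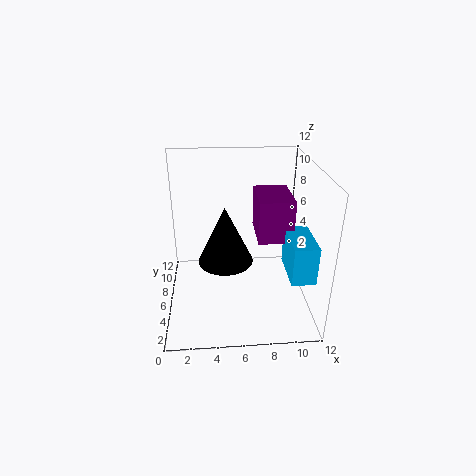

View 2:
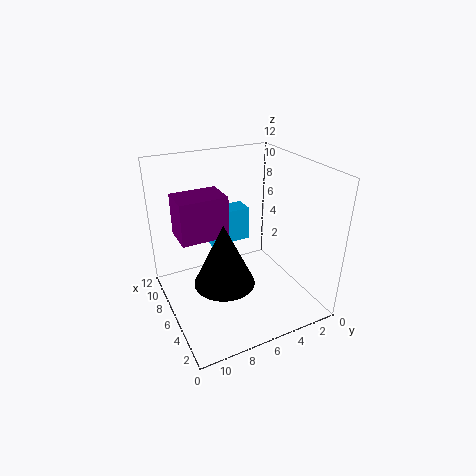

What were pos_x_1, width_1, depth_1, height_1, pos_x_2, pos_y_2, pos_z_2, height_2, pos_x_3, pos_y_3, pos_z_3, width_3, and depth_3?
pos_x_1 = 10, width_1 = 2, depth_1 = 4, height_1 = 3.25, pos_x_2 = 5, pos_y_2 = 7.75, pos_z_2 = 2.75, height_2 = 5.25, pos_x_3 = 7.75, pos_y_3 = 6, pos_z_3 = 5.25, width_3 = 3, depth_3 = 4.25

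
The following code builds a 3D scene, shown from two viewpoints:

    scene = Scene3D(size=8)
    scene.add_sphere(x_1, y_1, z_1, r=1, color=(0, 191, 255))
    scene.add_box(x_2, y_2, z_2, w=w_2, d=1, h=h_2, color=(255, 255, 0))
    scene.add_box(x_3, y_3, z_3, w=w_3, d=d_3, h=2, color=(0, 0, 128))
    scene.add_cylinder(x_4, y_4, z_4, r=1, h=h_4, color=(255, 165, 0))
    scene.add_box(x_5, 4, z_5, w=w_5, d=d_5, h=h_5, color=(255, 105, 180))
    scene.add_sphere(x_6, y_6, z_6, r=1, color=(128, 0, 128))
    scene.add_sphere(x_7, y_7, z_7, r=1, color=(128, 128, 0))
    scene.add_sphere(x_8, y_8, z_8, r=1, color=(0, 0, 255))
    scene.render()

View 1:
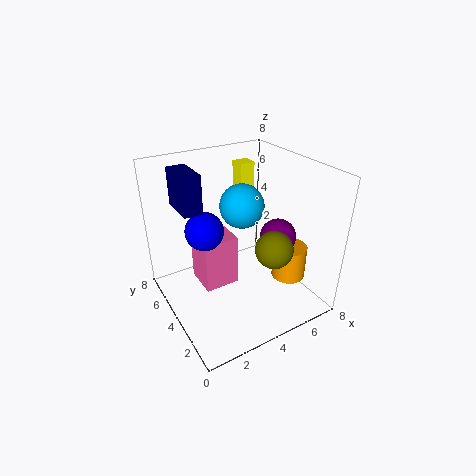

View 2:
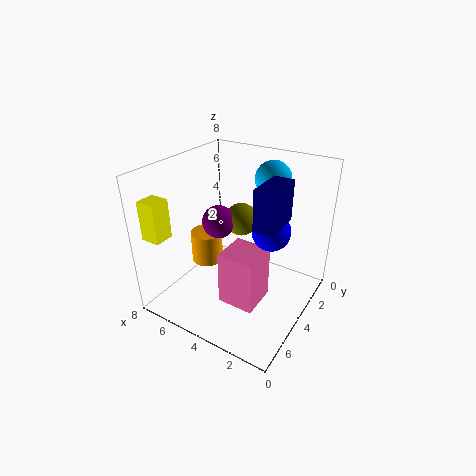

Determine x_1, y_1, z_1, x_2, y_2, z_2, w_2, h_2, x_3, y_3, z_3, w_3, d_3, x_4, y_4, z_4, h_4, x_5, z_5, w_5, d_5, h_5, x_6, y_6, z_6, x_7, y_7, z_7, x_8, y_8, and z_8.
x_1 = 3, y_1 = 2, z_1 = 7, x_2 = 6, y_2 = 7, z_2 = 5, w_2 = 1, h_2 = 2, x_3 = 1, y_3 = 4, z_3 = 6, w_3 = 1, d_3 = 2, x_4 = 7, y_4 = 3, z_4 = 1, h_4 = 2, x_5 = 2, z_5 = 1, w_5 = 2, d_5 = 2, h_5 = 3, x_6 = 6, y_6 = 3, z_6 = 4, x_7 = 5, y_7 = 2, z_7 = 4, x_8 = 2, y_8 = 4, z_8 = 5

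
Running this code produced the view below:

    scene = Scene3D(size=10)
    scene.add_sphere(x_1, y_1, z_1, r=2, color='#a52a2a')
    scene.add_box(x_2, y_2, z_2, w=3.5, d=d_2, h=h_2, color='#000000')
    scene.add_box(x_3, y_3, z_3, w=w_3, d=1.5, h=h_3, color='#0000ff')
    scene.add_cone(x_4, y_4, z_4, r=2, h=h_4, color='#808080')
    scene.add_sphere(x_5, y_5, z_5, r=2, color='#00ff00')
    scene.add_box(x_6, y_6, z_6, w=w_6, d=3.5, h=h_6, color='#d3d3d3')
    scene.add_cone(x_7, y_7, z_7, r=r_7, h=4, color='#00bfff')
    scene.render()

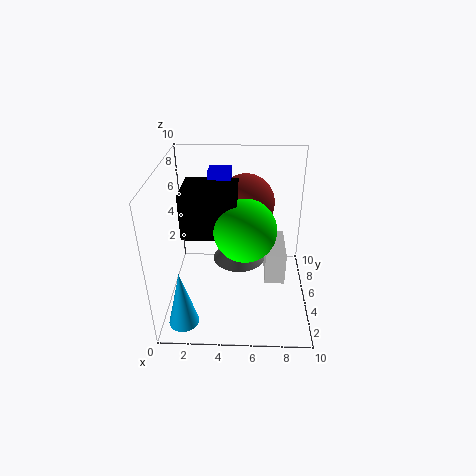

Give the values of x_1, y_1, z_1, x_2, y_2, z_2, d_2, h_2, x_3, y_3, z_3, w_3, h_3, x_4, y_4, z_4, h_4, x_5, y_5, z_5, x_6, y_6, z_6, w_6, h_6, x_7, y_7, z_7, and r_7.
x_1 = 5.5; y_1 = 6.5; z_1 = 7; x_2 = 1.5; y_2 = 3; z_2 = 6; d_2 = 3; h_2 = 3; x_3 = 3; y_3 = 5.5; z_3 = 8; w_3 = 1.5; h_3 = 1.5; x_4 = 5; y_4 = 7; z_4 = 2; h_4 = 2; x_5 = 5.5; y_5 = 3.5; z_5 = 6.5; x_6 = 7; y_6 = 5; z_6 = 1; w_6 = 1.5; h_6 = 2.5; x_7 = 1.5; y_7 = 1.5; z_7 = 0.5; r_7 = 1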